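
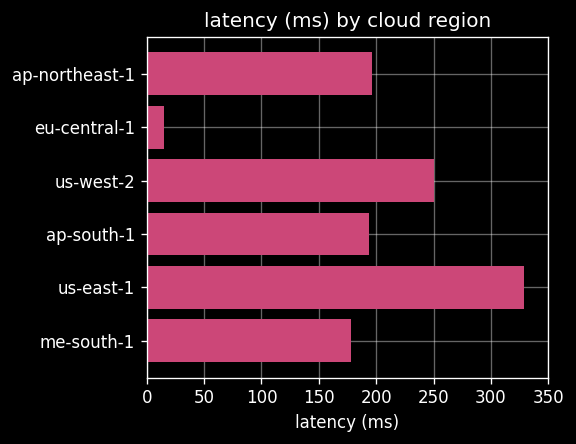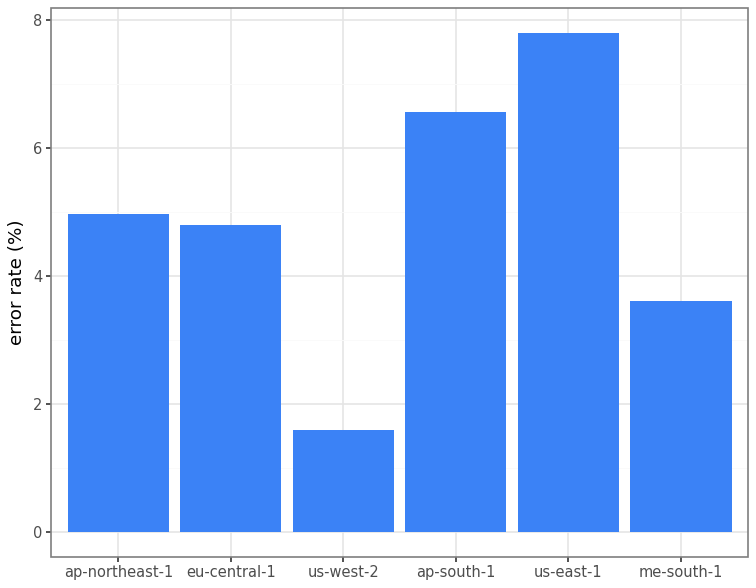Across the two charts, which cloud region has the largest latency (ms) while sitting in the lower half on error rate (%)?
Chart 2 median error rate (%) ≈ 5; below-median cloud regions: eu-central-1, us-west-2, me-south-1. Among those, us-west-2 has the highest latency (ms) (≈ 250).

us-west-2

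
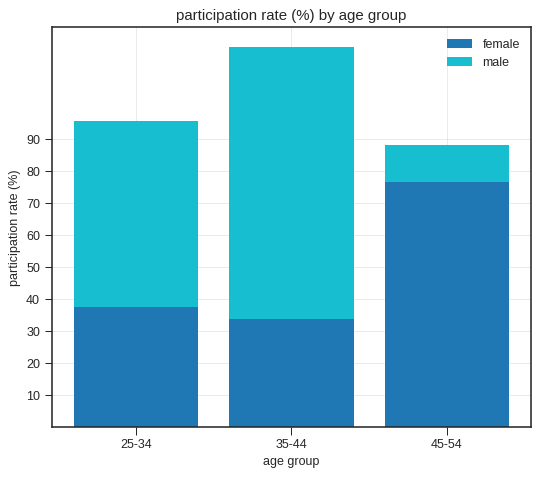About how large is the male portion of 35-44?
≈ 90

male top ≈ 120, bottom ≈ 30; segment ≈ 90.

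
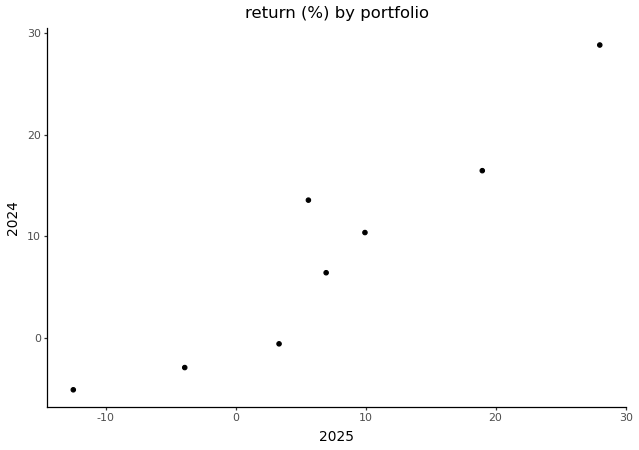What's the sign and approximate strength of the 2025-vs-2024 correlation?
positive, strong

Points are positively correlated; strong (|r| ≈ 0.9).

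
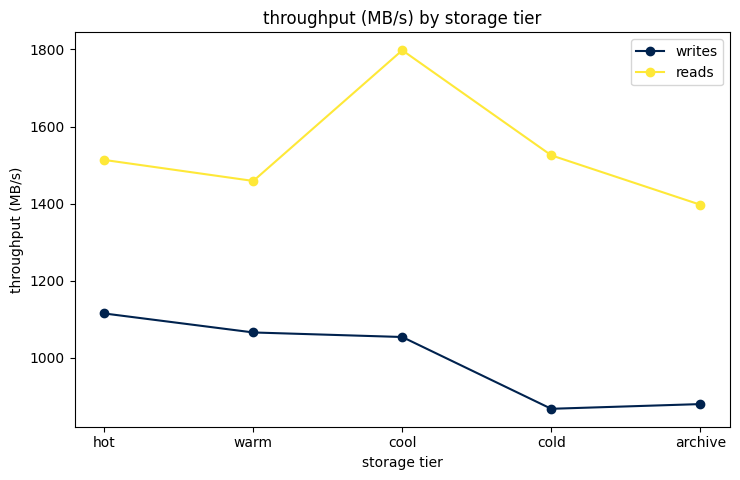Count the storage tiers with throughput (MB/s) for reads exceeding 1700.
Above 1700: cool.

1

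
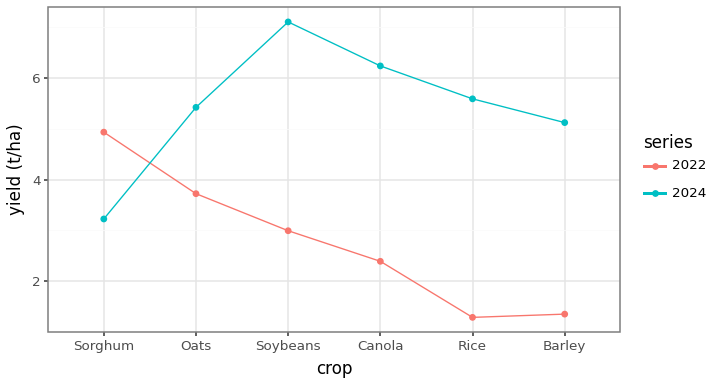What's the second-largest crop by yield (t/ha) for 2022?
Top 3 for 2022: Sorghum ≈ 5.0, Oats ≈ 3.5, Soybeans ≈ 3.0.

Oats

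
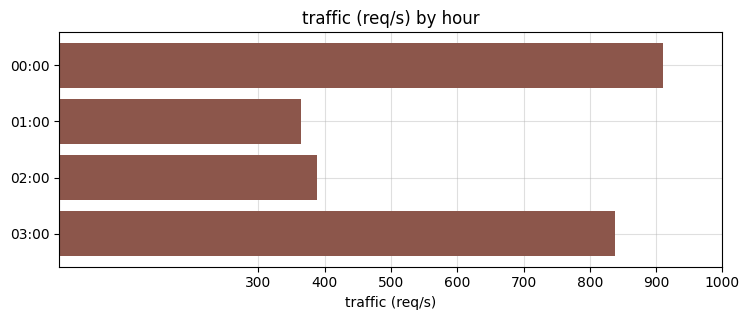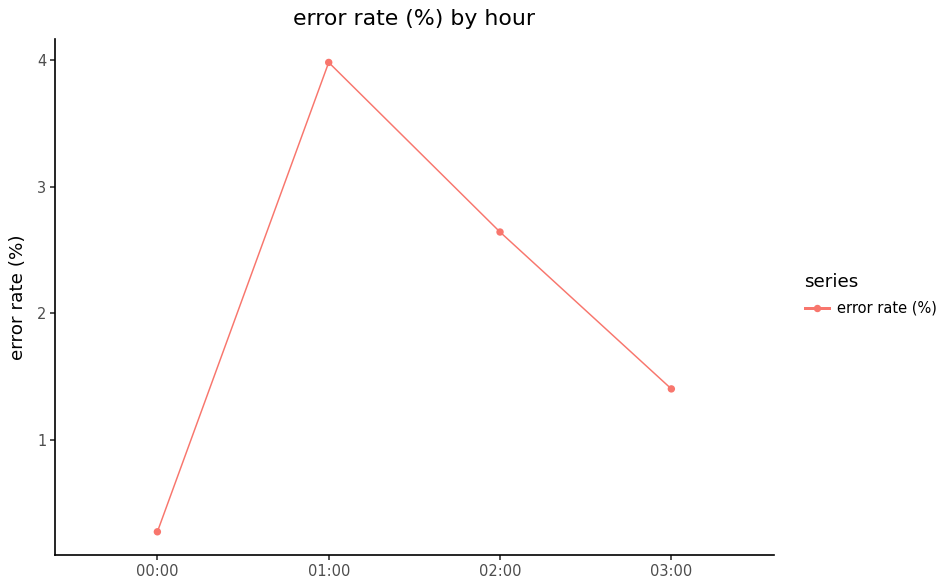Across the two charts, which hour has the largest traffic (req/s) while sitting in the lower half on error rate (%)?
00:00

Chart 2 median error rate (%) ≈ 2; below-median hours: 00:00, 03:00. Among those, 00:00 has the highest traffic (req/s) (≈ 900).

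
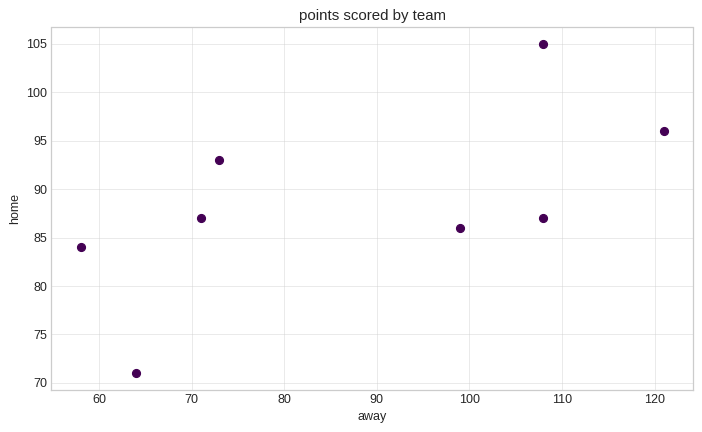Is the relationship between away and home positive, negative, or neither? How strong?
Points are positively correlated; moderate (|r| ≈ 0.6).

positive, moderate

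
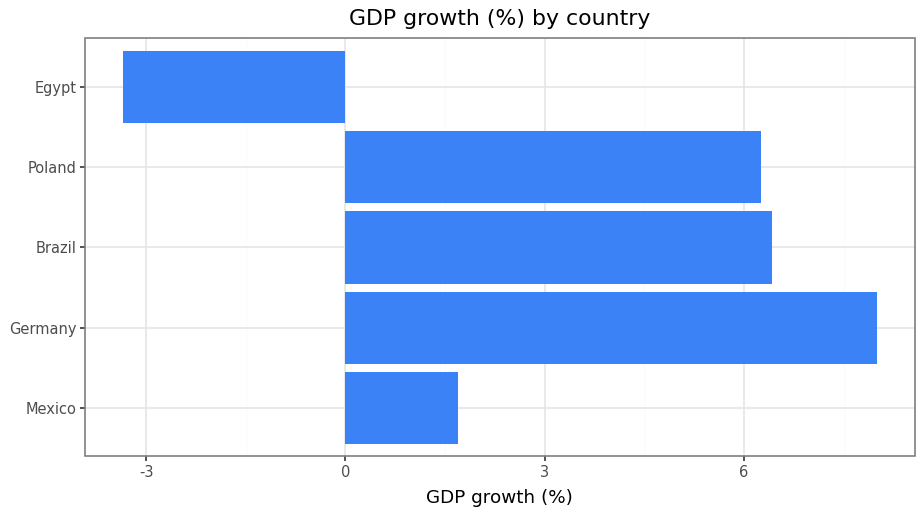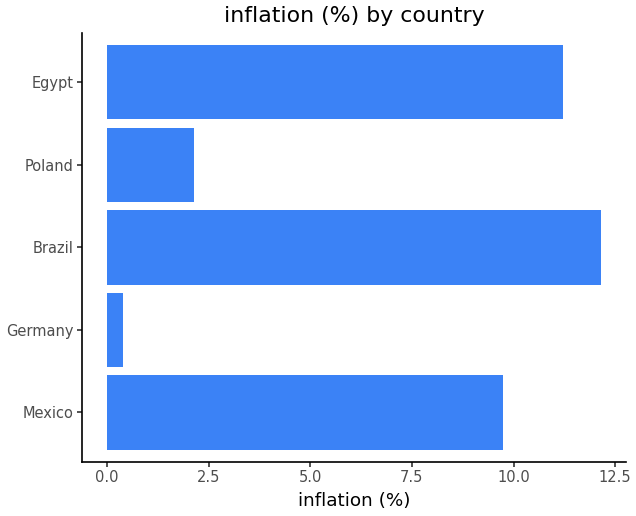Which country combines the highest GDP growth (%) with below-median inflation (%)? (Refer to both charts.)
Chart 2 median inflation (%) ≈ 10; below-median countries: Germany, Poland. Among those, Germany has the highest GDP growth (%) (≈ 8).

Germany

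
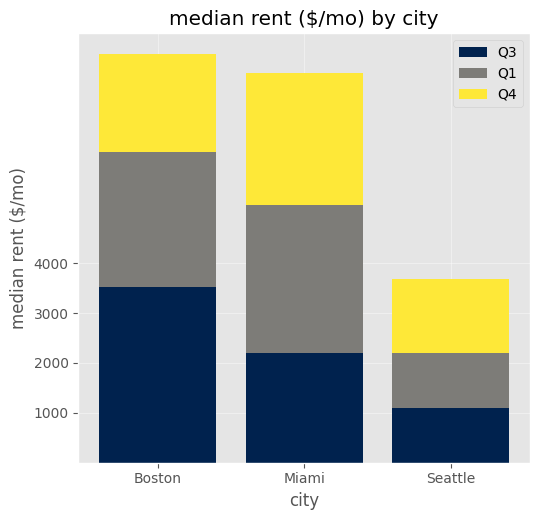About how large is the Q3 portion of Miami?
Q3 top ≈ 2000, bottom ≈ 0; segment ≈ 2000.

≈ 2000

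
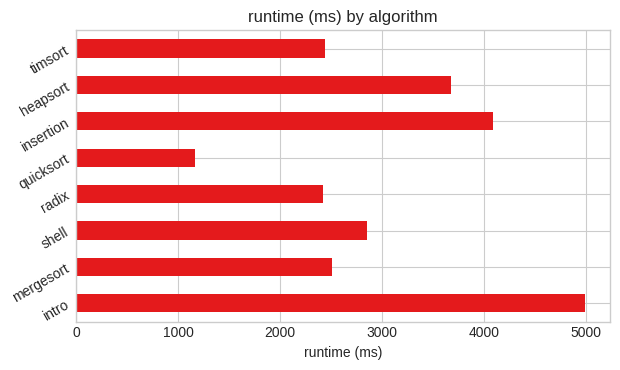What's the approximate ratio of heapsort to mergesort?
heapsort ≈ 3500, mergesort ≈ 2500; 3500/2500 ≈ 1.4.

≈ 1.4×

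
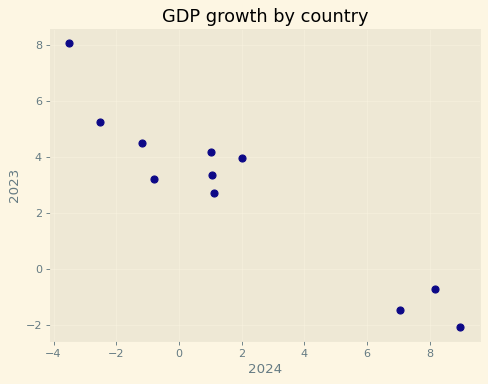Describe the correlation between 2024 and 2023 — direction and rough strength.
negative, strong

Points are negatively correlated; strong (|r| ≈ 1.0).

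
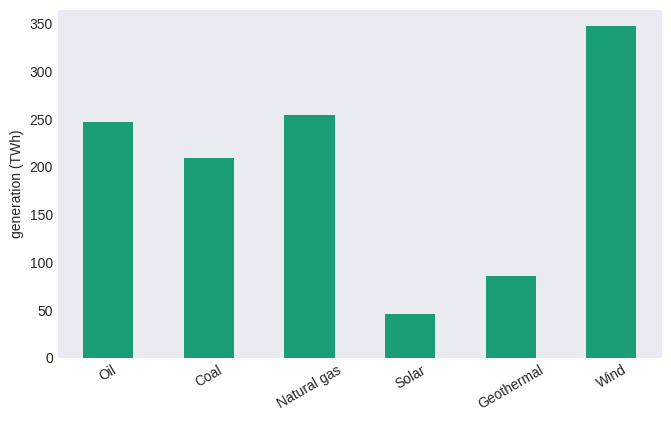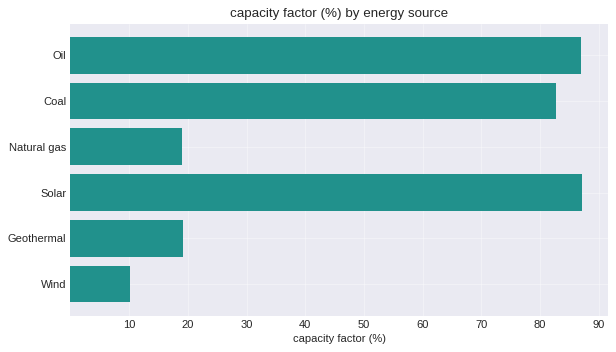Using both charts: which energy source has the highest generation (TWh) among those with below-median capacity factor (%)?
Wind

Chart 2 median capacity factor (%) ≈ 50; below-median energy sources: Natural gas, Geothermal, Wind. Among those, Wind has the highest generation (TWh) (≈ 350).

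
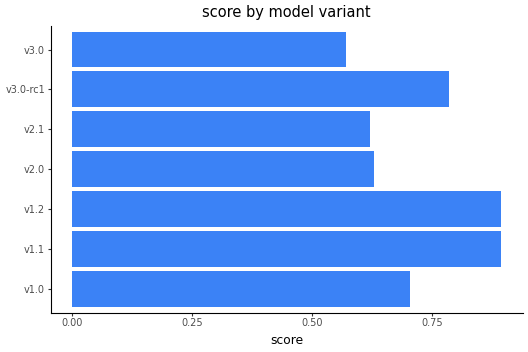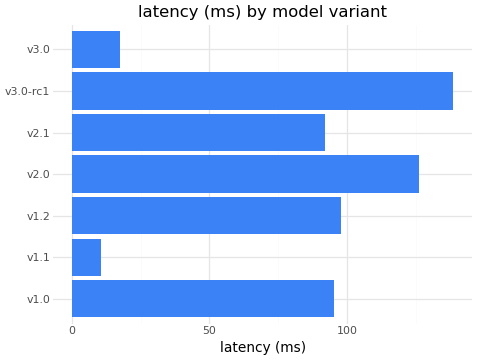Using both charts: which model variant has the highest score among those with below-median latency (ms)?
Chart 2 median latency (ms) ≈ 100; below-median model variants: v1.1, v2.1, v3.0. Among those, v1.1 has the highest score (≈ 0.9).

v1.1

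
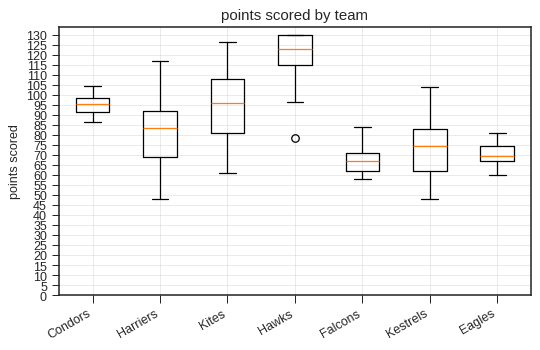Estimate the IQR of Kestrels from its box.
Q3 ≈ 85, Q1 ≈ 60; IQR ≈ 25.

≈ 25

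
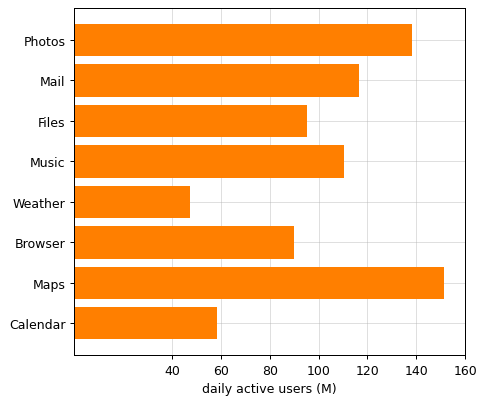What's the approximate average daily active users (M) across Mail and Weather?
(120 + 40) / 2 ≈ 80.

≈ 80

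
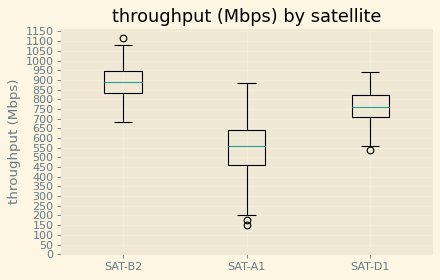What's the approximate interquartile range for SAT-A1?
≈ 200

Q3 ≈ 650, Q1 ≈ 450; IQR ≈ 200.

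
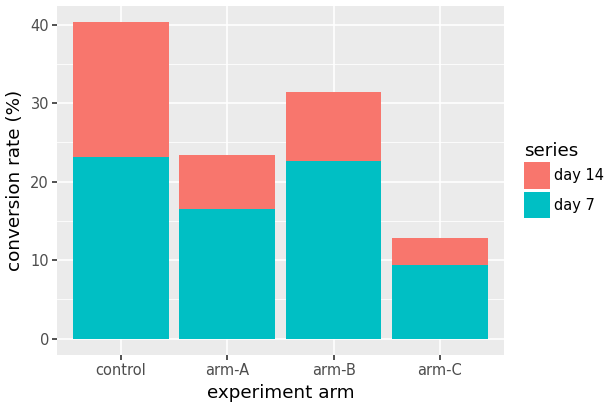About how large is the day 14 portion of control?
≈ 15

day 14 top ≈ 40, bottom ≈ 25; segment ≈ 15.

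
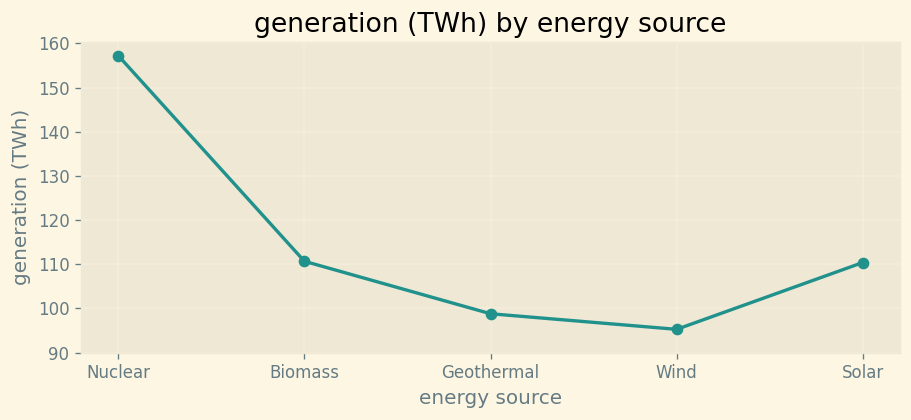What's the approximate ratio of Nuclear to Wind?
Nuclear ≈ 160, Wind ≈ 100; 160/100 ≈ 1.6.

≈ 1.6×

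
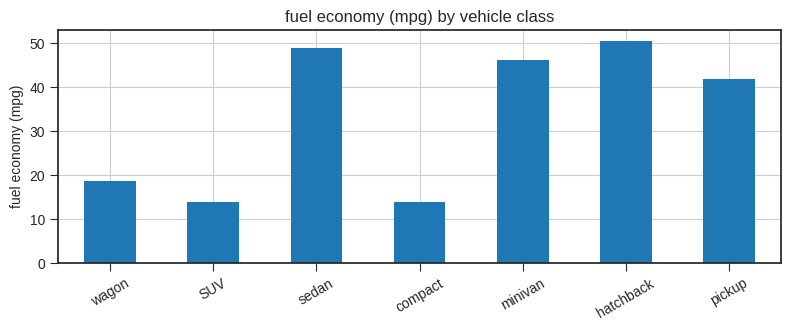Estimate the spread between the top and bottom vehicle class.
Max hatchback ≈ 50, min compact ≈ 15; range ≈ 35.

≈ 35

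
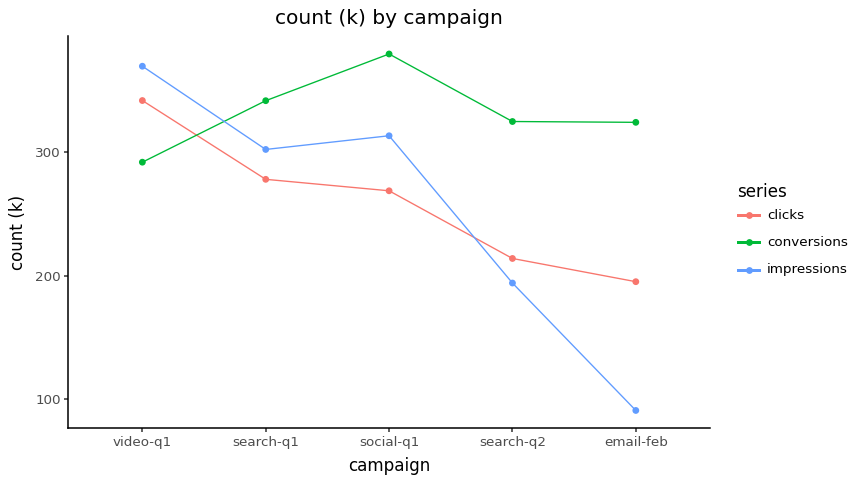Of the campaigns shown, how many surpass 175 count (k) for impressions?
4

Above 175: video-q1, search-q1, social-q1, search-q2.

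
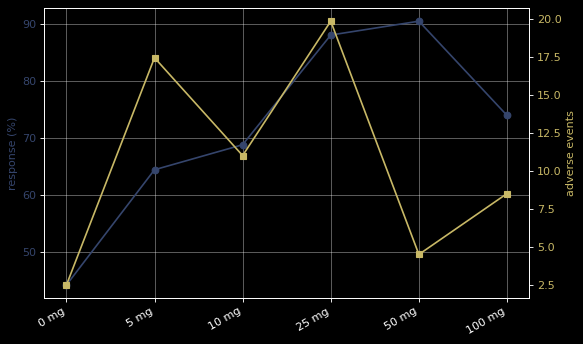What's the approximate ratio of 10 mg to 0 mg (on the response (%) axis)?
≈ 1.56×

10 mg ≈ 70, 0 mg ≈ 45; 70/45 ≈ 1.56.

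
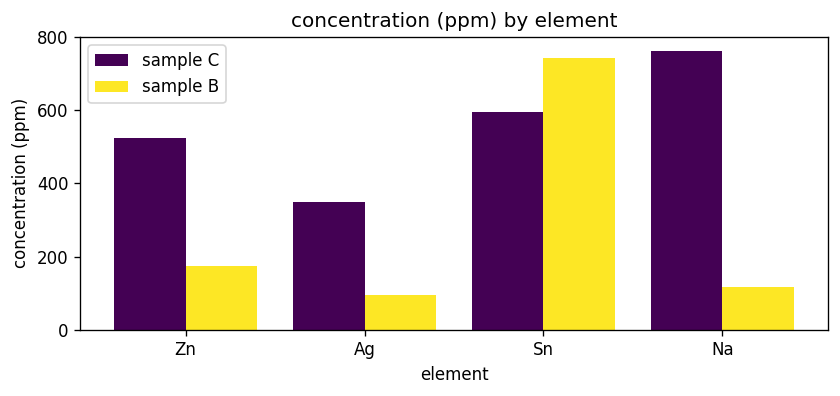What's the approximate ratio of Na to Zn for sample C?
Na ≈ 800, Zn ≈ 500; 800/500 ≈ 1.6.

≈ 1.6×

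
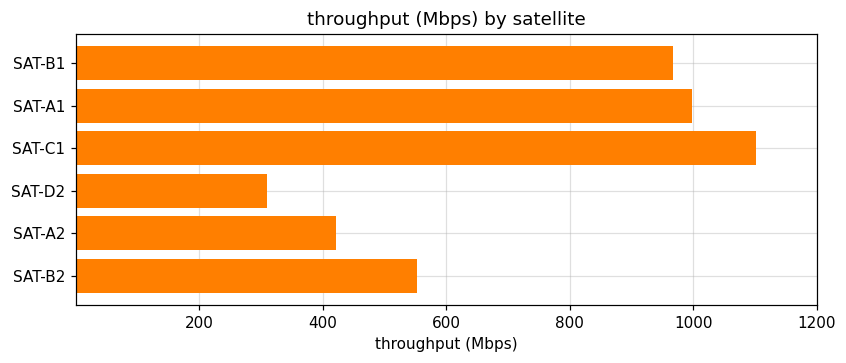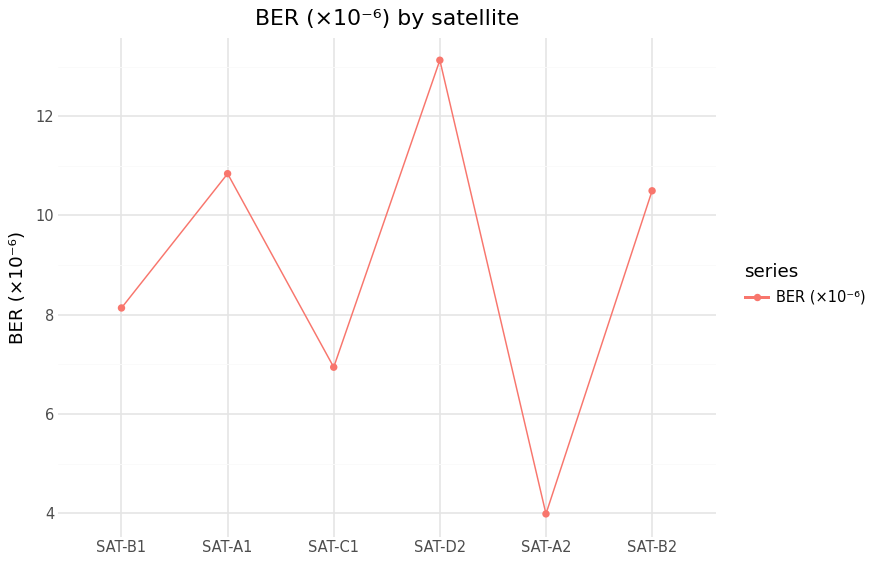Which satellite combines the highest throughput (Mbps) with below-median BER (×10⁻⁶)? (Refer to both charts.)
Chart 2 median BER (×10⁻⁶) ≈ 10; below-median satellites: SAT-B1, SAT-C1, SAT-A2. Among those, SAT-C1 has the highest throughput (Mbps) (≈ 1200).

SAT-C1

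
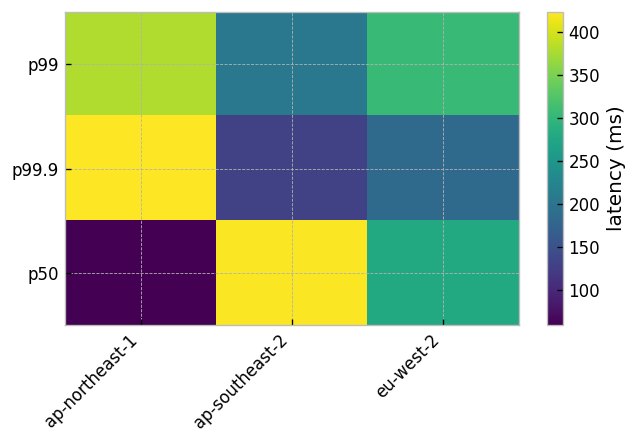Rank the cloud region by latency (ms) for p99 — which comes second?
Top 3 for p99: ap-northeast-1 ≈ 400, eu-west-2 ≈ 300, ap-southeast-2 ≈ 200.

eu-west-2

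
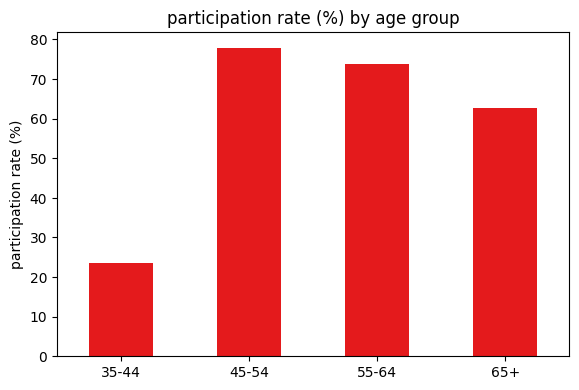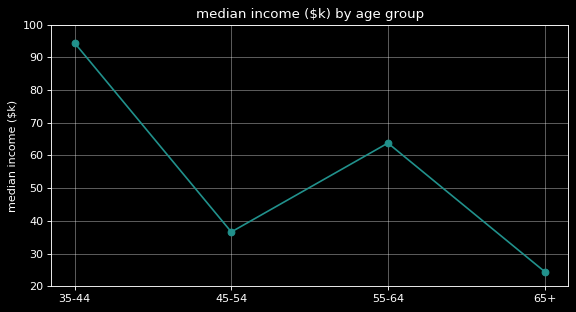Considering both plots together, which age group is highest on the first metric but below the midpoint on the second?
Chart 2 median median income ($k) ≈ 50; below-median age groups: 45-54, 65+. Among those, 45-54 has the highest participation rate (%) (≈ 80).

45-54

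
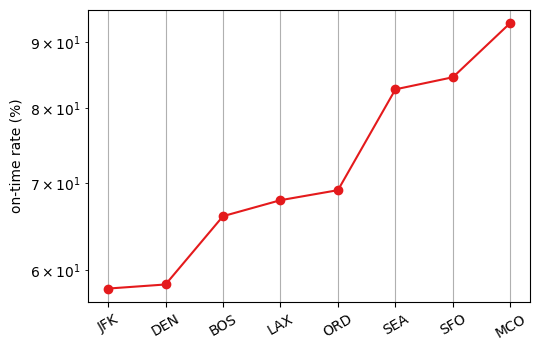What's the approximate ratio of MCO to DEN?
MCO ≈ 95, DEN ≈ 60; 95/60 ≈ 1.58.

≈ 1.58×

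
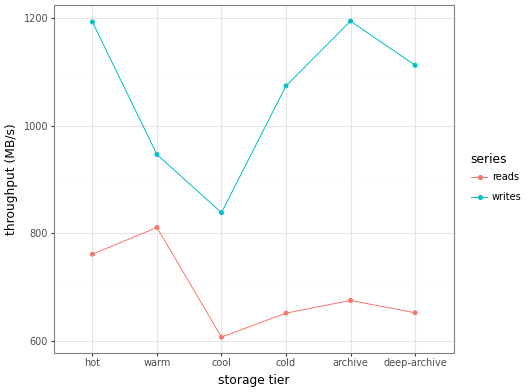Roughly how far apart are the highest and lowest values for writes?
Max archive ≈ 1200, min cool ≈ 850; range ≈ 350.

≈ 350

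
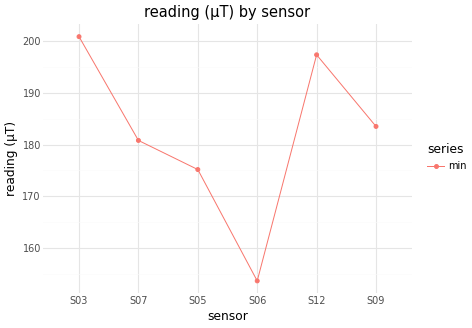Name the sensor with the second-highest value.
Top 3: S03 ≈ 200, S12 ≈ 195, S09 ≈ 185.

S12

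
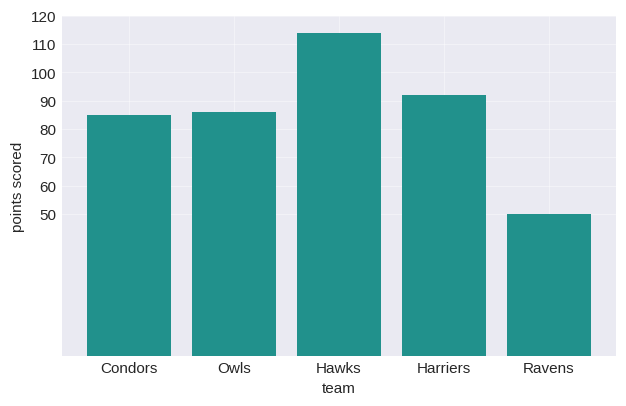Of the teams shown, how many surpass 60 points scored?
Above 60: Condors, Owls, Hawks, Harriers.

4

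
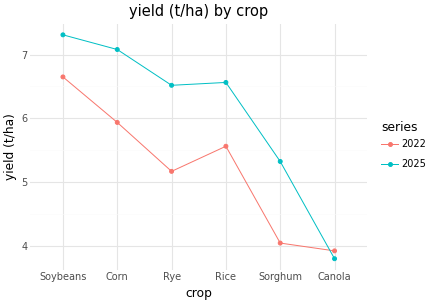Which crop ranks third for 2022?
Rice

Top 4 for 2022: Soybeans ≈ 6.5, Corn ≈ 6.0, Rice ≈ 5.5, Rye ≈ 5.0.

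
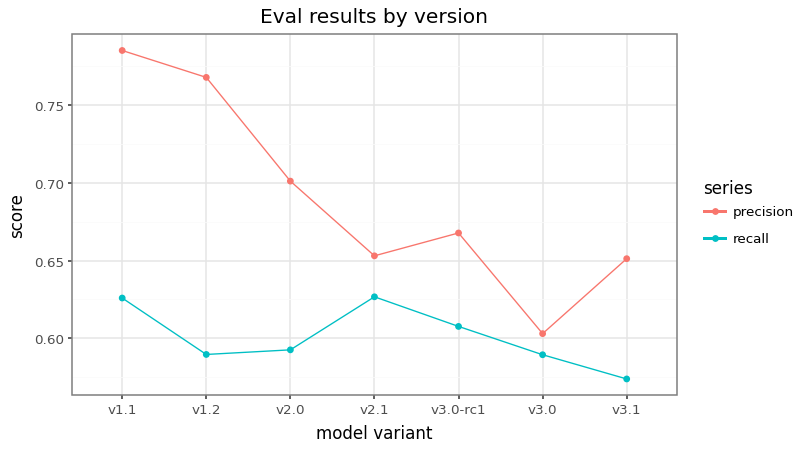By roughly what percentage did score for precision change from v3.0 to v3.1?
≈ +10%

v3.0 ≈ 0.60, v3.1 ≈ 0.66; (0.66 − 0.60) / 0.60 ≈ +10%.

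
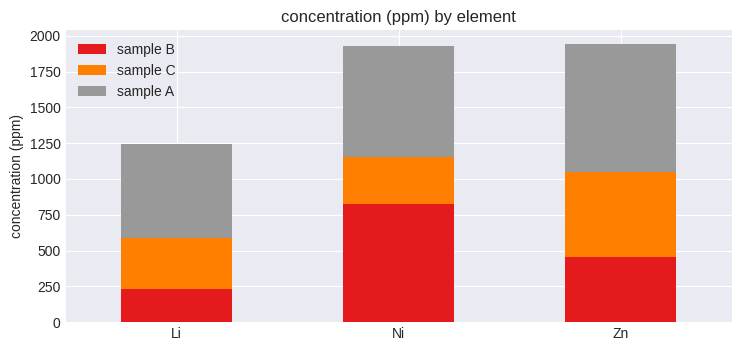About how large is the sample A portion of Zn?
≈ 1000

sample A top ≈ 2000, bottom ≈ 1000; segment ≈ 1000.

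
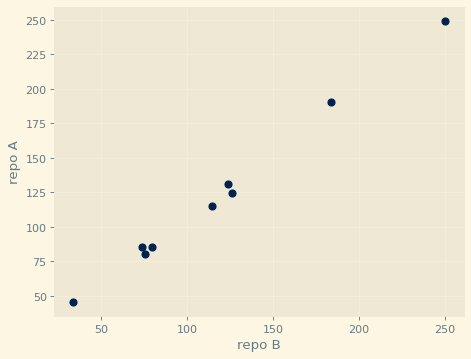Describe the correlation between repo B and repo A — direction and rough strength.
positive, strong

Points are positively correlated; strong (|r| ≈ 1.0).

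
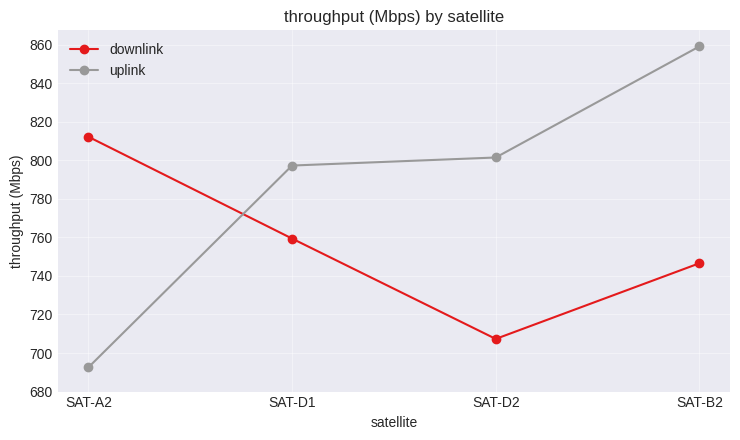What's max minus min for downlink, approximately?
≈ 120

Max SAT-A2 ≈ 820, min SAT-D2 ≈ 700; range ≈ 120.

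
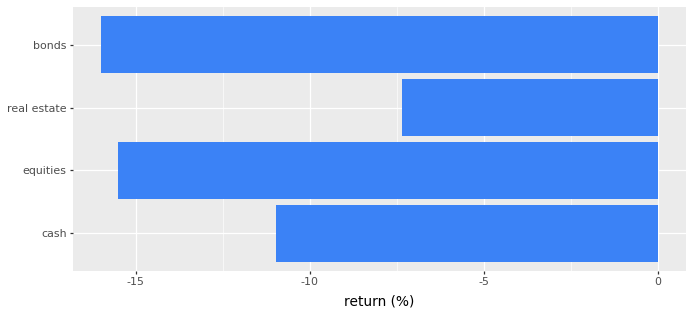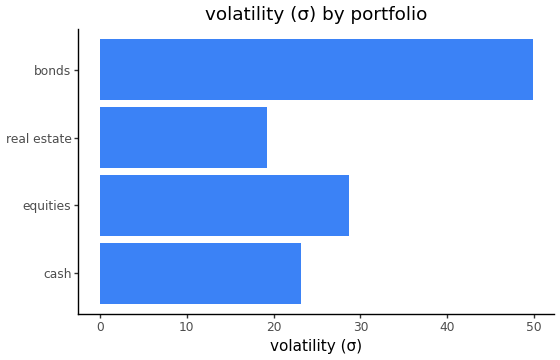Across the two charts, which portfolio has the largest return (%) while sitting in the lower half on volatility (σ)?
real estate

Chart 2 median volatility (σ) ≈ 25; below-median portfolios: cash, real estate. Among those, real estate has the highest return (%) (≈ -7).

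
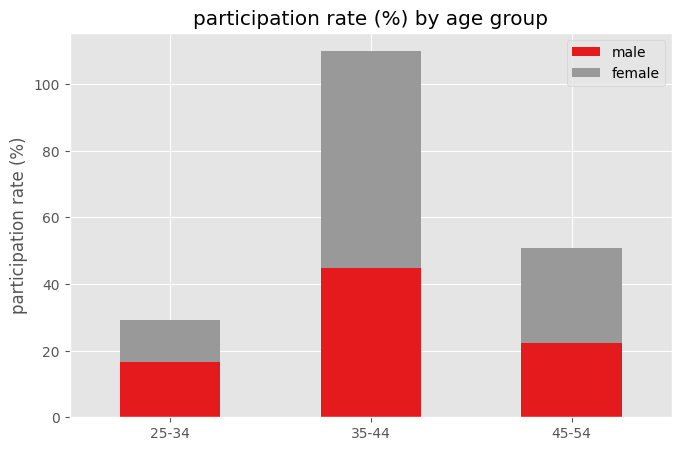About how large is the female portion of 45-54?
≈ 30

female top ≈ 50, bottom ≈ 20; segment ≈ 30.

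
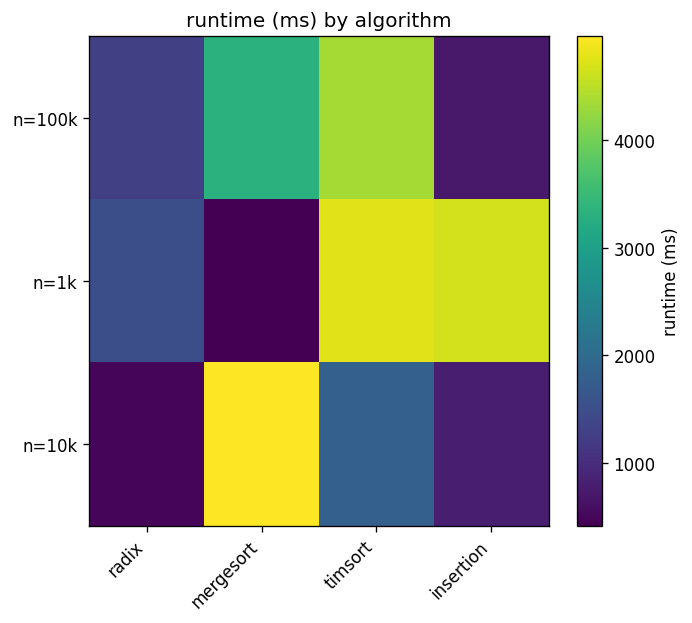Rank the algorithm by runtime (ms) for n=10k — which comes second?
Top 3 for n=10k: mergesort ≈ 5000, timsort ≈ 2000, insertion ≈ 1000.

timsort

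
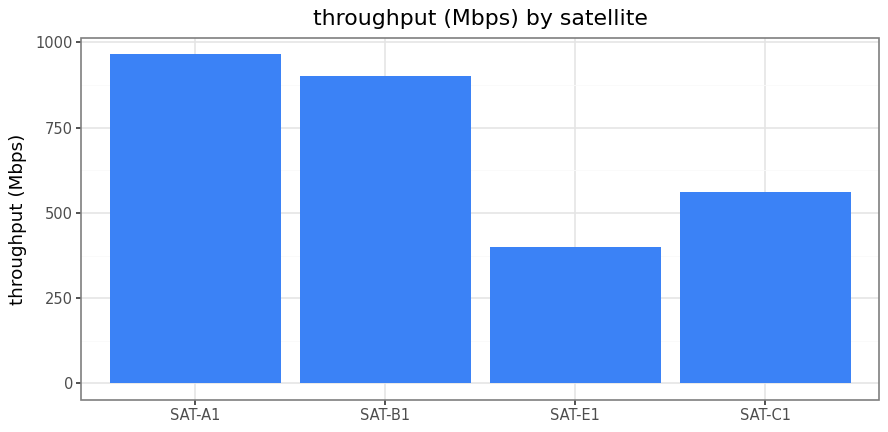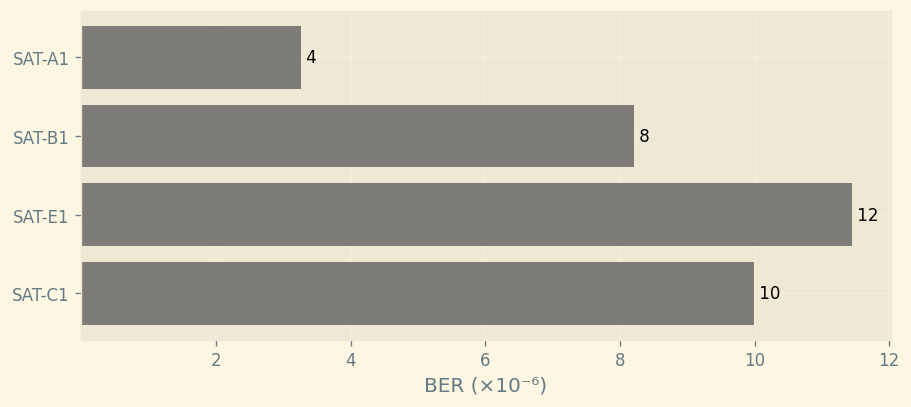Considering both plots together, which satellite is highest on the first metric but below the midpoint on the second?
Chart 2 median BER (×10⁻⁶) ≈ 10; below-median satellites: SAT-A1, SAT-B1. Among those, SAT-A1 has the highest throughput (Mbps) (≈ 1000).

SAT-A1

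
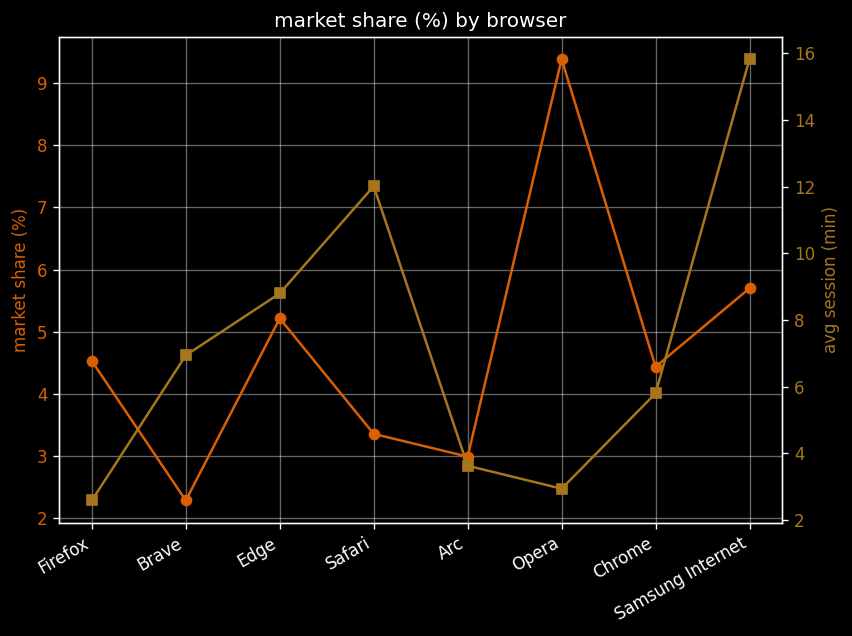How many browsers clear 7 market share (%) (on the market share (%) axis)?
Above 7: Opera.

1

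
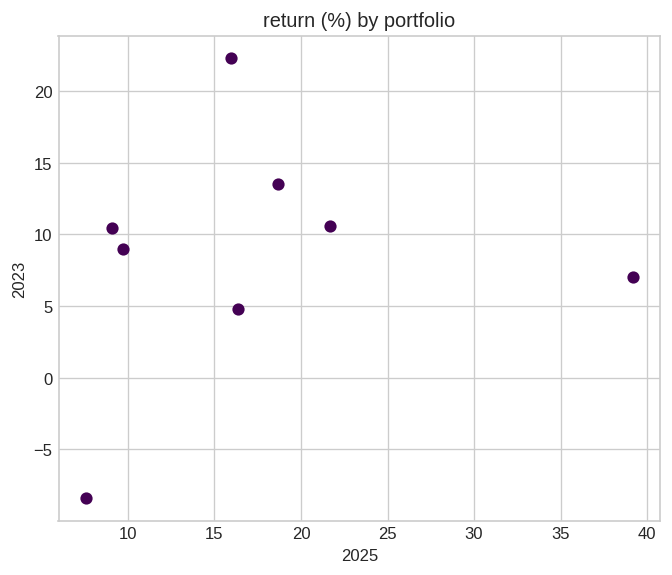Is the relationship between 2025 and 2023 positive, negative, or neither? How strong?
Points are roughly uncorrelated; weak (|r| ≈ 0.2).

no clear correlation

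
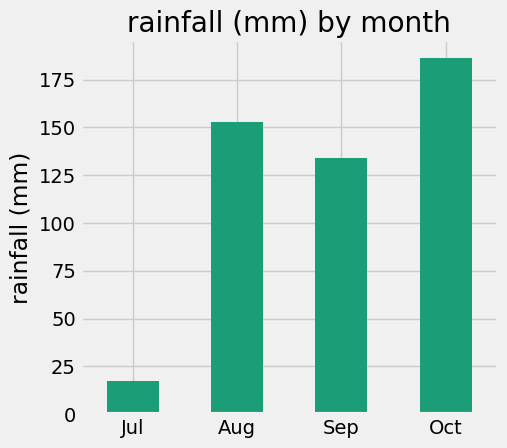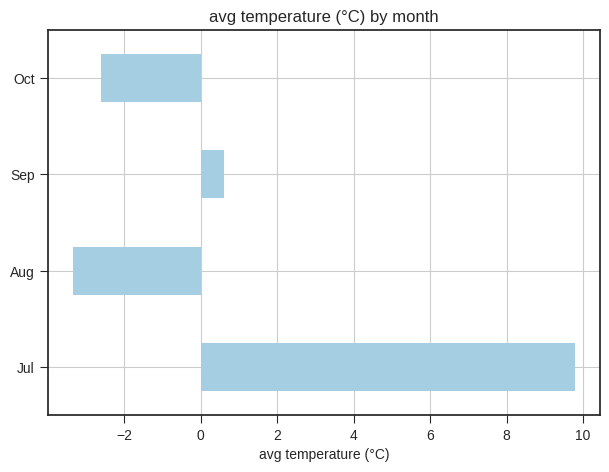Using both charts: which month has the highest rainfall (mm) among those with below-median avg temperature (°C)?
Oct

Chart 2 median avg temperature (°C) ≈ -1; below-median months: Aug, Oct. Among those, Oct has the highest rainfall (mm) (≈ 180).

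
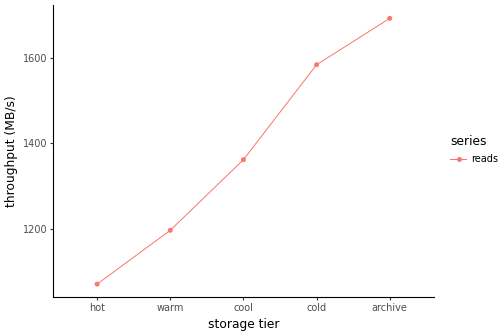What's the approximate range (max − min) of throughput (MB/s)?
≈ 600

Max archive ≈ 1700, min hot ≈ 1100; range ≈ 600.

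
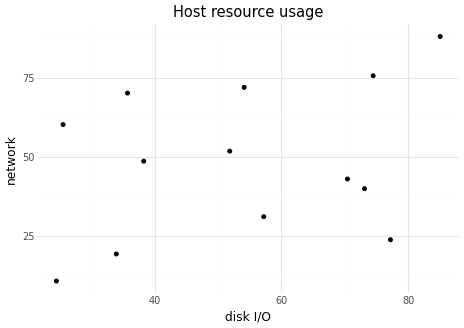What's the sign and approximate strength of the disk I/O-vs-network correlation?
positive, weak

Points are positively correlated; weak (|r| ≈ 0.3).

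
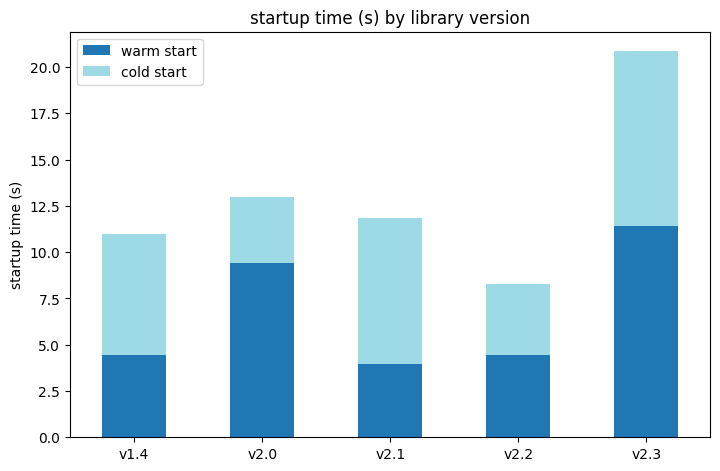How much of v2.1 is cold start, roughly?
cold start top ≈ 12, bottom ≈ 4; segment ≈ 8.

≈ 8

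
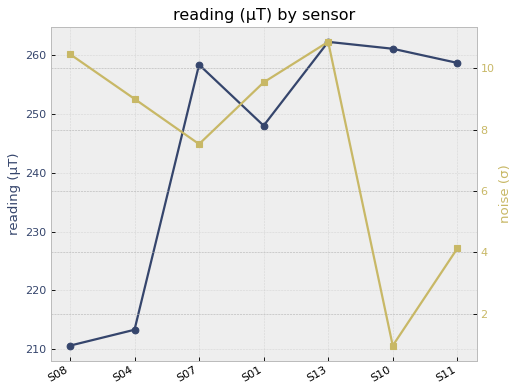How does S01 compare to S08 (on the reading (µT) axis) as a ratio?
≈ 1.19×

S01 ≈ 250, S08 ≈ 210; 250/210 ≈ 1.19.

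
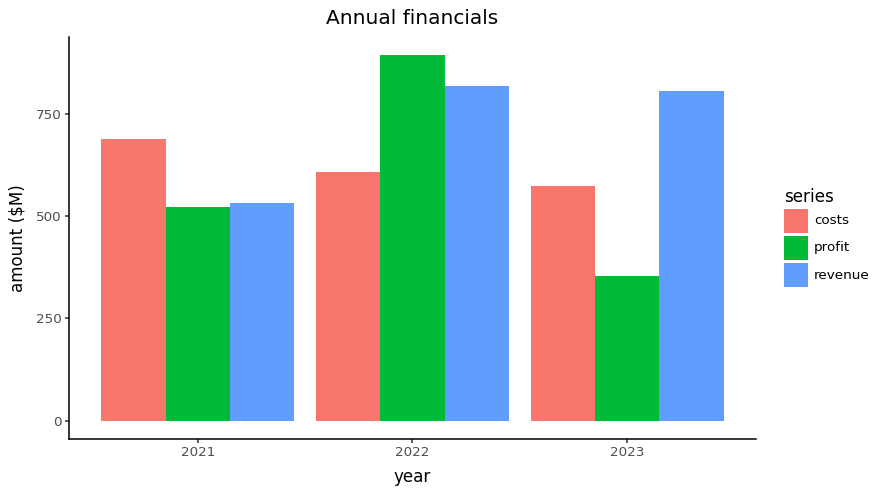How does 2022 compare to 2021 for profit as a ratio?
≈ 1.8×

2022 ≈ 900, 2021 ≈ 500; 900/500 ≈ 1.8.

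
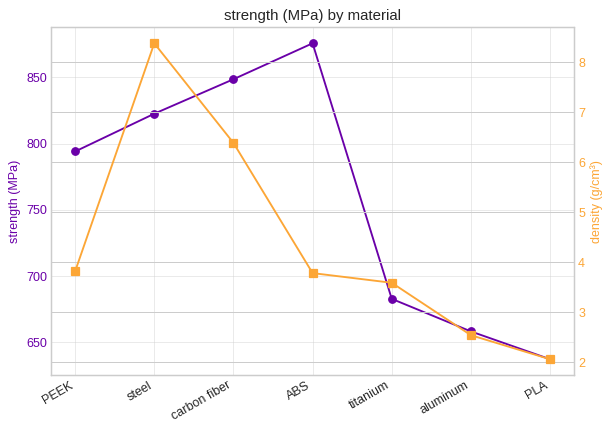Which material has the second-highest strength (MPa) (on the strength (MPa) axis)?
Top 3 (on the strength (MPa) axis): ABS ≈ 880, carbon fiber ≈ 840, steel ≈ 820.

carbon fiber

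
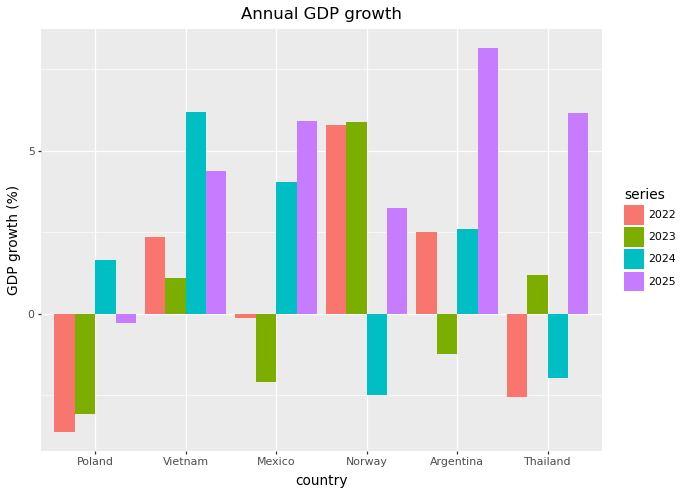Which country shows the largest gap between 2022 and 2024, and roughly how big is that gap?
Norway: 2022 ≈ 6, 2024 ≈ -2 → gap ≈ 8. Next-largest (Poland) is only ≈ 6.

Norway, ≈ 8 %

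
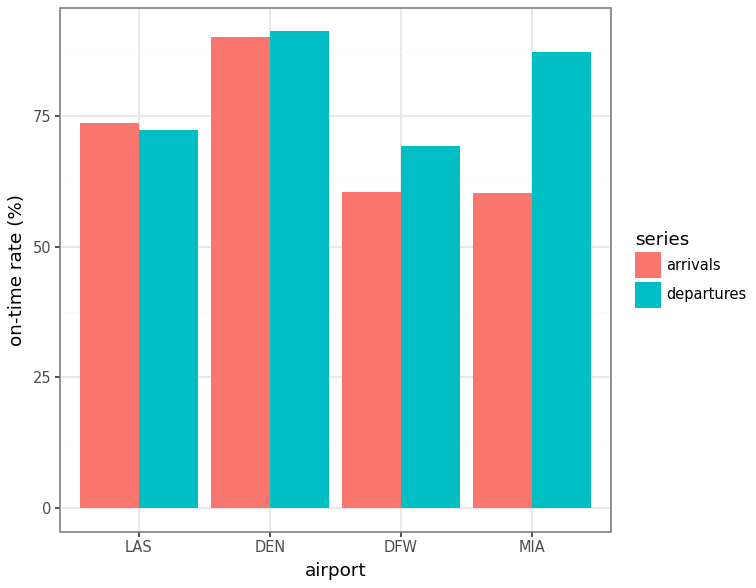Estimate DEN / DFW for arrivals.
≈ 1.5×

DEN ≈ 90, DFW ≈ 60; 90/60 ≈ 1.5.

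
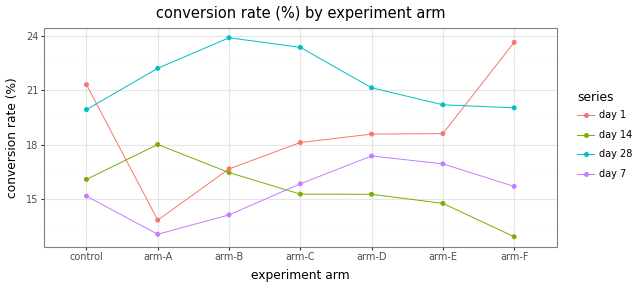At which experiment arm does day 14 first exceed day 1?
arm-A

control: day 14 ≈ 16 vs day 1 ≈ 21 (not yet); arm-A: day 14 ≈ 18 vs day 1 ≈ 14 (first crossover).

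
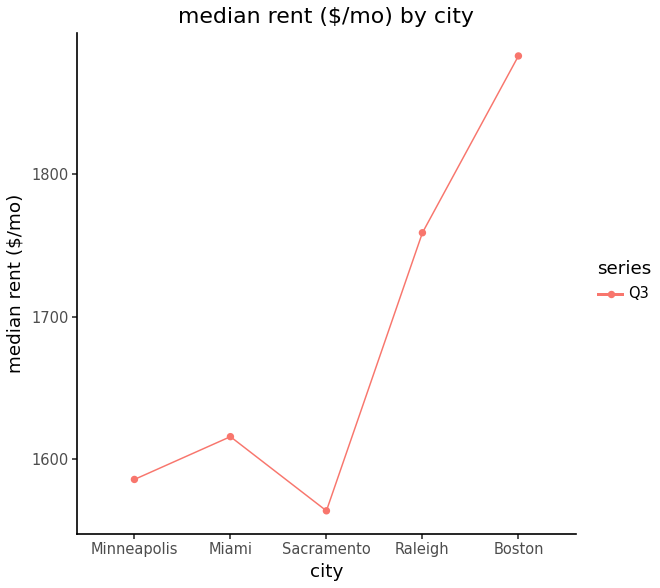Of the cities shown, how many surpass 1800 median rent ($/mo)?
1

Above 1800: Boston.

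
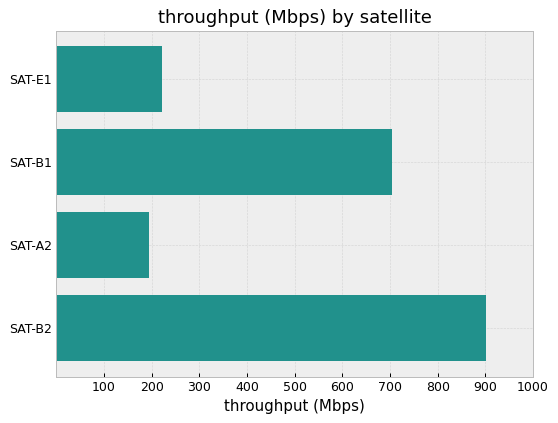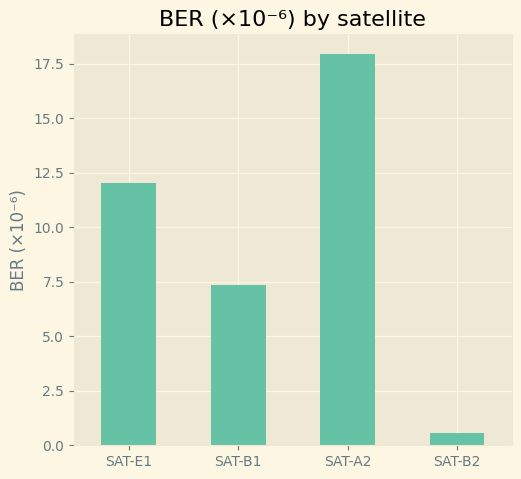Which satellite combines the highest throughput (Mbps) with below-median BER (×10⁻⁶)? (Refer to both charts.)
SAT-B2

Chart 2 median BER (×10⁻⁶) ≈ 10; below-median satellites: SAT-B1, SAT-B2. Among those, SAT-B2 has the highest throughput (Mbps) (≈ 900).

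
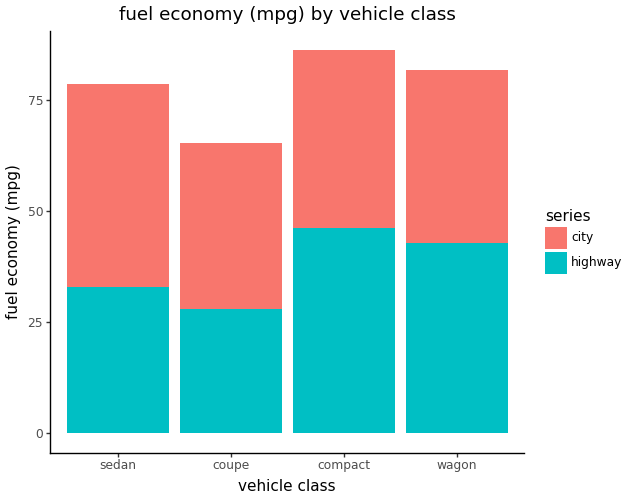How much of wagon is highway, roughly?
≈ 40

highway top ≈ 40, bottom ≈ 0; segment ≈ 40.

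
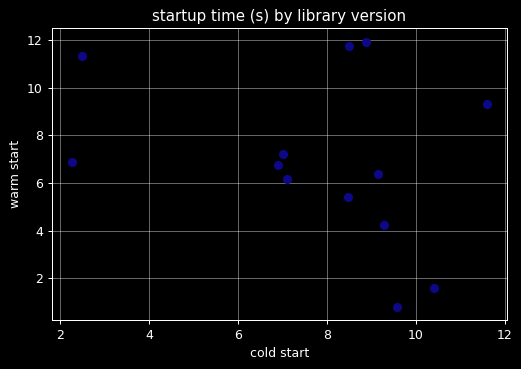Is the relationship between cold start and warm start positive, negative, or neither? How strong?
Points are negatively correlated; weak (|r| ≈ 0.3).

negative, weak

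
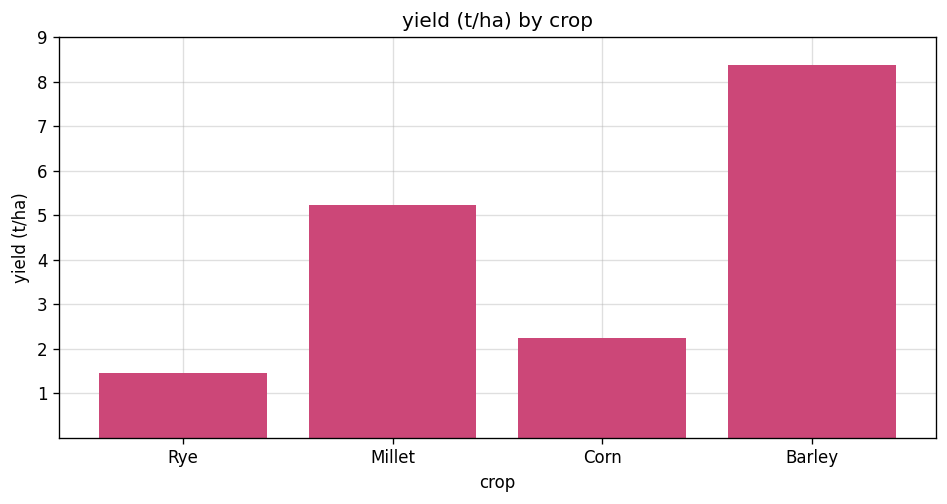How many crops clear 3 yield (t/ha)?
2

Above 3: Millet, Barley.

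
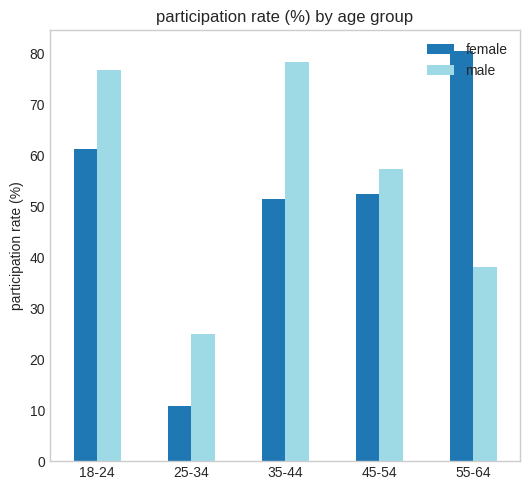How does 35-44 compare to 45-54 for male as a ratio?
35-44 ≈ 80, 45-54 ≈ 60; 80/60 ≈ 1.33.

≈ 1.33×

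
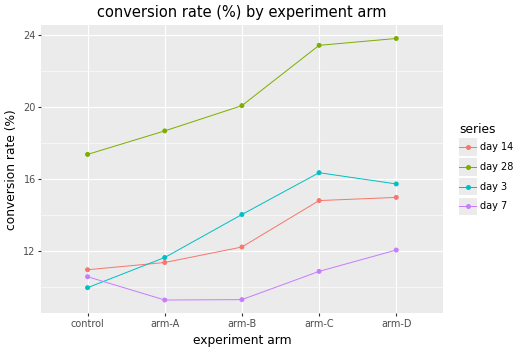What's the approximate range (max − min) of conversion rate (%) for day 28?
Max arm-D ≈ 24, min control ≈ 18; range ≈ 6.

≈ 6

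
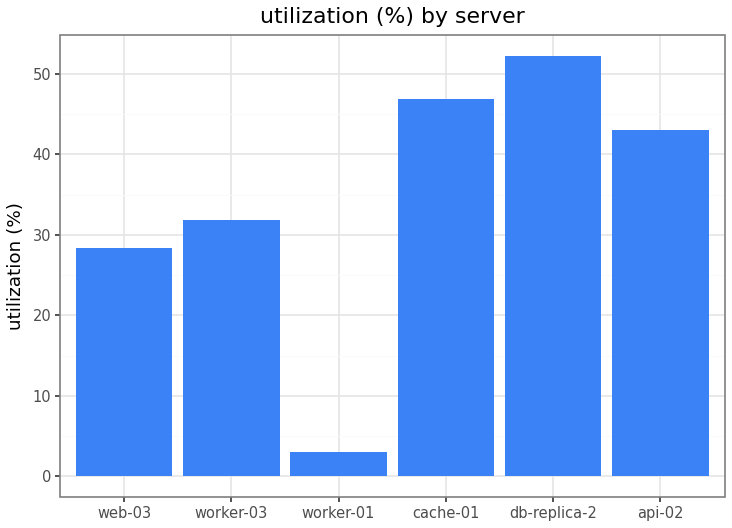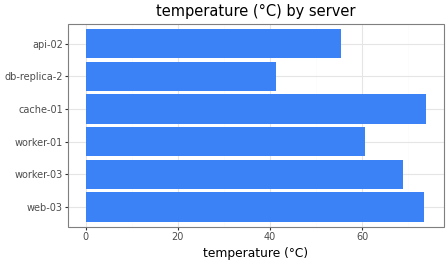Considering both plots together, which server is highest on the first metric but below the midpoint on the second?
Chart 2 median temperature (°C) ≈ 60; below-median servers: worker-01, db-replica-2, api-02. Among those, db-replica-2 has the highest utilization (%) (≈ 50).

db-replica-2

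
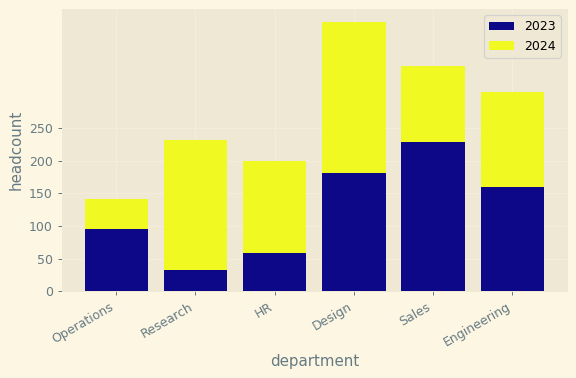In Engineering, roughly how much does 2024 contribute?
≈ 150

2024 top ≈ 300, bottom ≈ 150; segment ≈ 150.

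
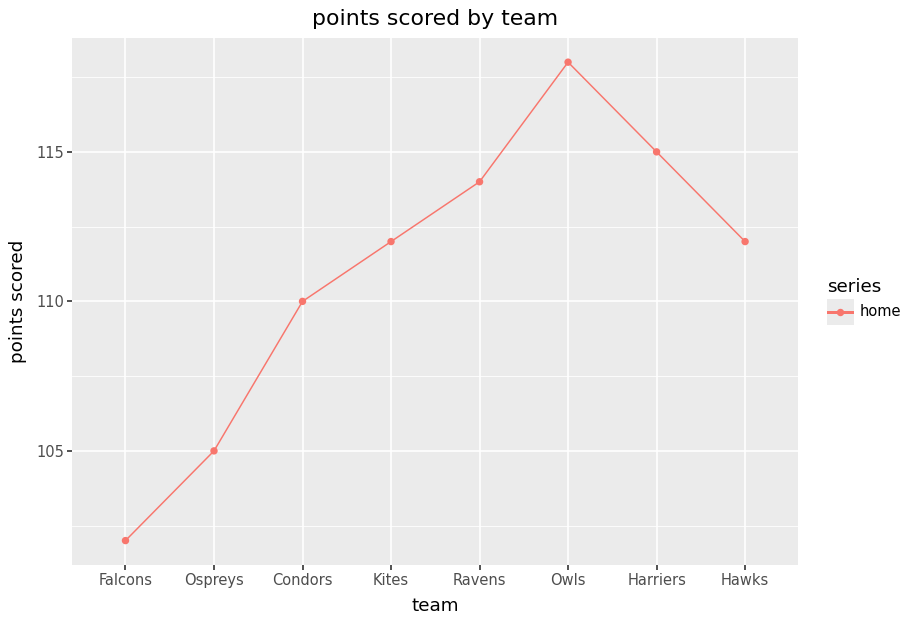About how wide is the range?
≈ 16

Max Owls ≈ 118, min Falcons ≈ 102; range ≈ 16.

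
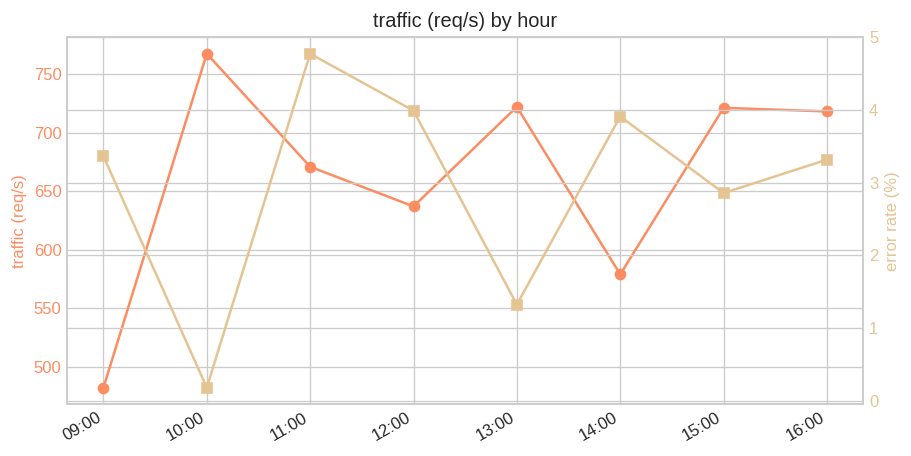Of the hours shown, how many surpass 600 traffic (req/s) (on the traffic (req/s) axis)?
Above 600: 10:00, 11:00, 12:00, 13:00, 15:00, 16:00.

6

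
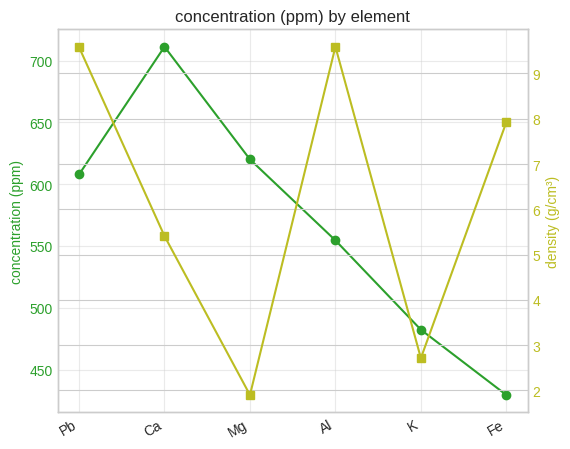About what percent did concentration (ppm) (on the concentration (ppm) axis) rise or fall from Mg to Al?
Mg ≈ 625, Al ≈ 550; (550 − 625) / 625 ≈ -12%.

≈ -12%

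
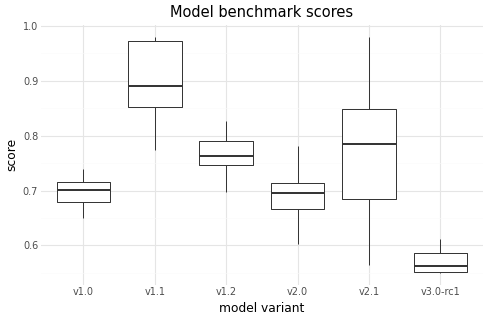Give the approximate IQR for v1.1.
Q3 ≈ 0.95, Q1 ≈ 0.85; IQR ≈ 0.10.

≈ 0.10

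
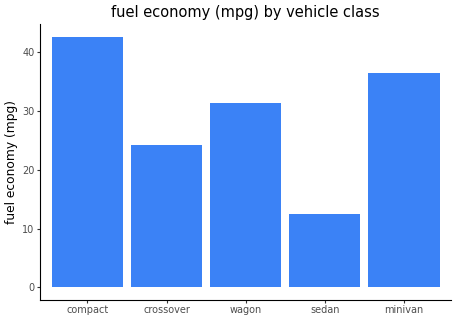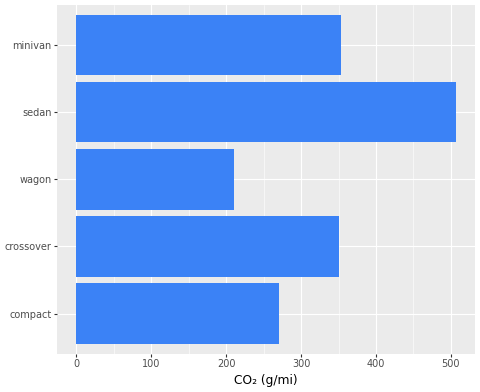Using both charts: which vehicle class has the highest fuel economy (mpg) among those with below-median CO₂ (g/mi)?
Chart 2 median CO₂ (g/mi) ≈ 350; below-median vehicle classes: compact, wagon. Among those, compact has the highest fuel economy (mpg) (≈ 45).

compact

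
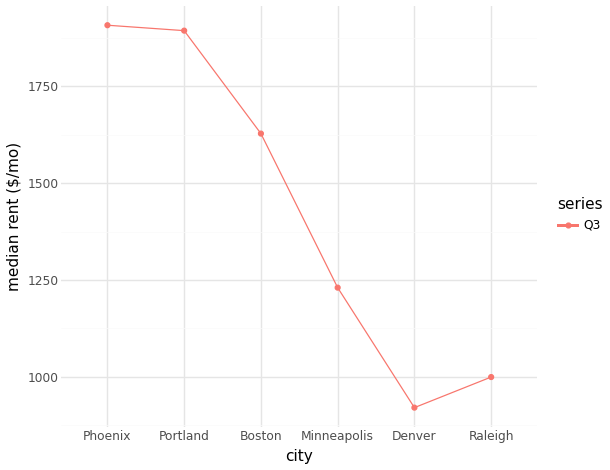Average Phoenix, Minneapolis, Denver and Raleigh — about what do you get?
≈ 1250

(1900 + 1200 + 900 + 1000) / 4 ≈ 1250.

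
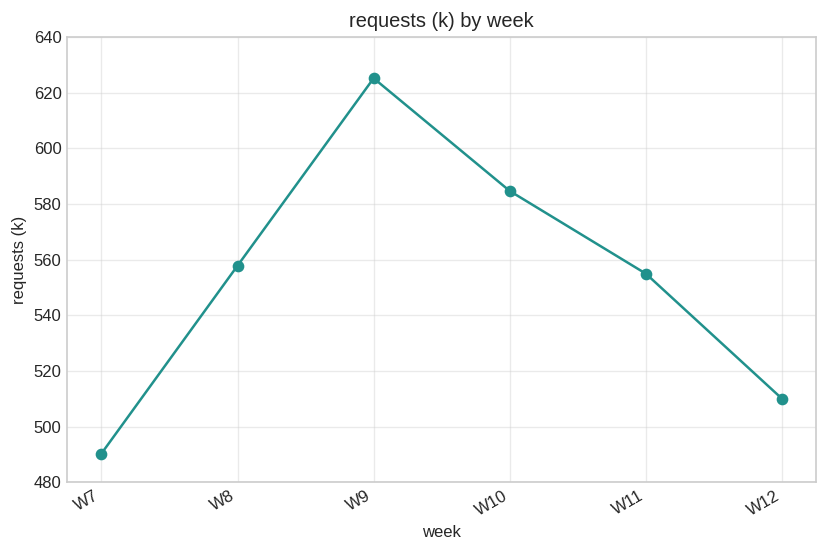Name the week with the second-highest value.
Top 3: W9 ≈ 620, W10 ≈ 580, W8 ≈ 560.

W10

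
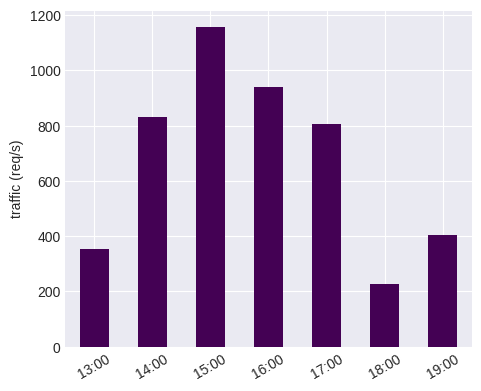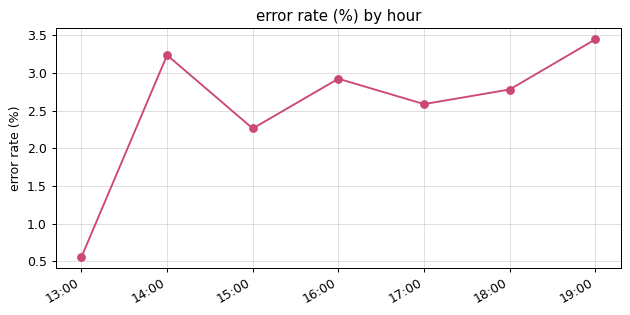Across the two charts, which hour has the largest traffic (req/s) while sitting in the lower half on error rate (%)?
15:00

Chart 2 median error rate (%) ≈ 3; below-median hours: 13:00, 15:00, 17:00. Among those, 15:00 has the highest traffic (req/s) (≈ 1200).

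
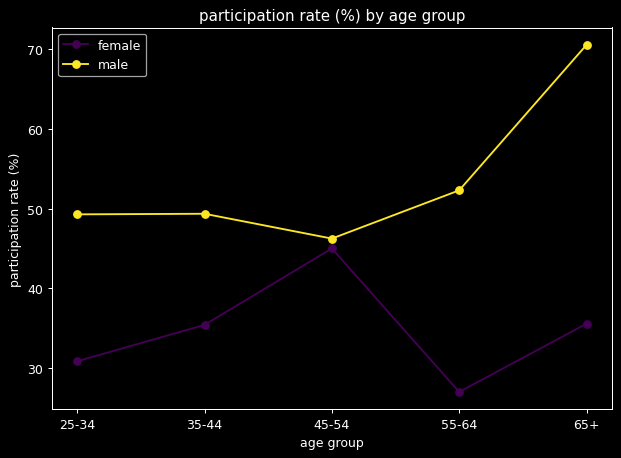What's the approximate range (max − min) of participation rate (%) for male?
≈ 25

Max 65+ ≈ 70, min 45-54 ≈ 45; range ≈ 25.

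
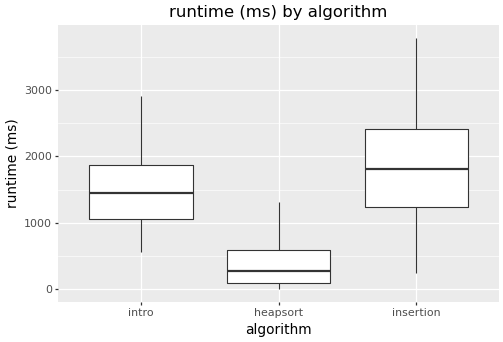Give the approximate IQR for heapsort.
Q3 ≈ 600, Q1 ≈ 0; IQR ≈ 600.

≈ 600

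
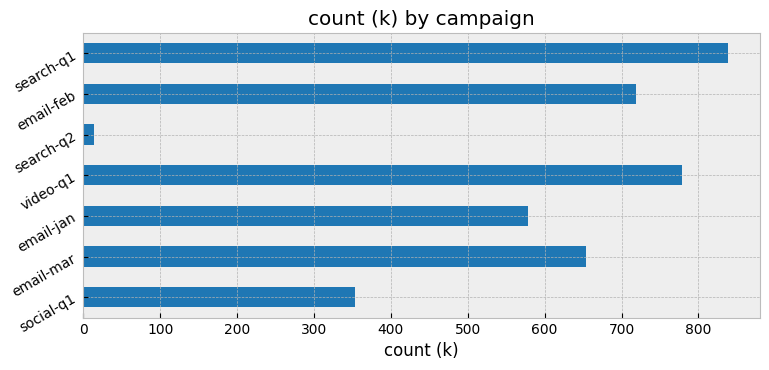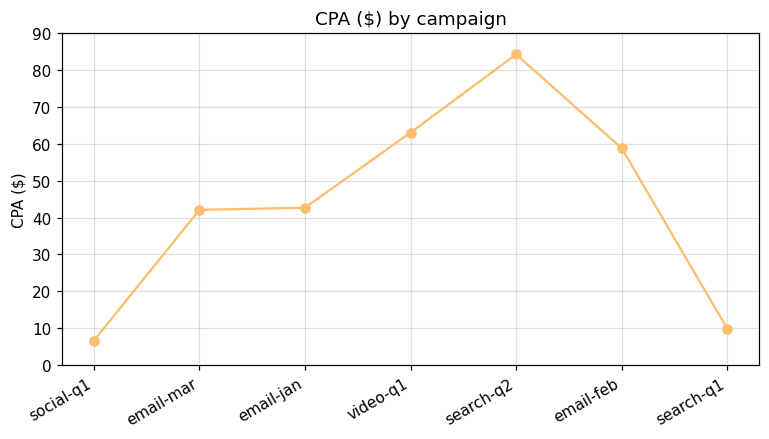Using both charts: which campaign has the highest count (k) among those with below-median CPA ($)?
search-q1

Chart 2 median CPA ($) ≈ 40; below-median campaigns: social-q1, email-mar, search-q1. Among those, search-q1 has the highest count (k) (≈ 800).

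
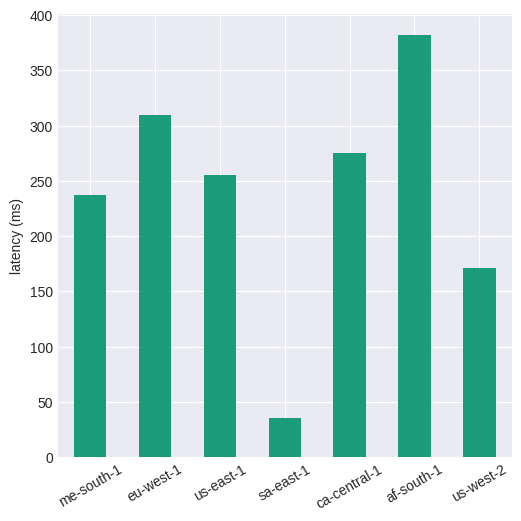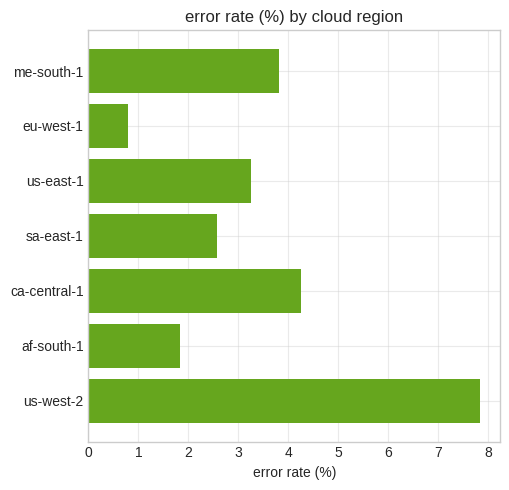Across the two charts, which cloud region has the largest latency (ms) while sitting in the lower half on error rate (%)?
Chart 2 median error rate (%) ≈ 3; below-median cloud regions: eu-west-1, sa-east-1, af-south-1. Among those, af-south-1 has the highest latency (ms) (≈ 400).

af-south-1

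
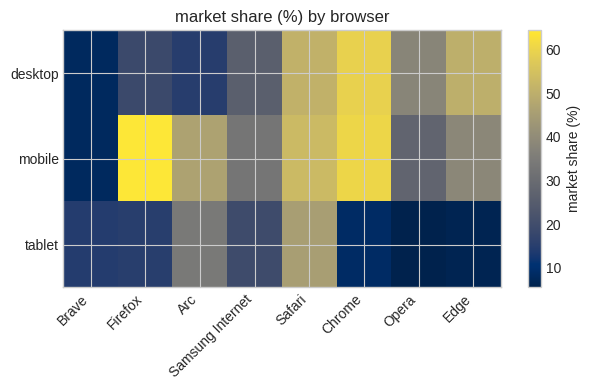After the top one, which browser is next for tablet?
Arc

Top 3 for tablet: Safari ≈ 45, Arc ≈ 35, Samsung Internet ≈ 20.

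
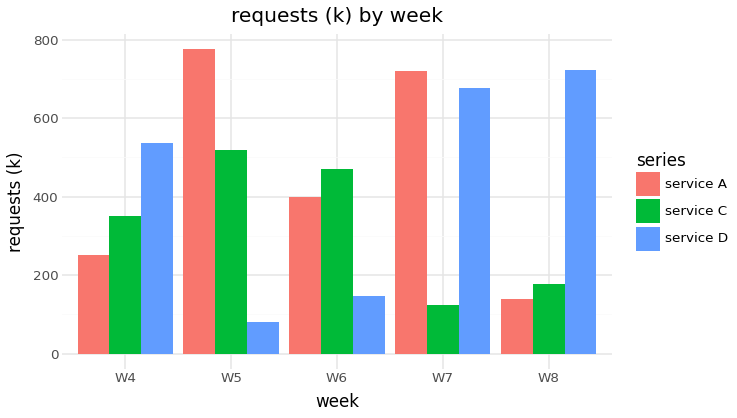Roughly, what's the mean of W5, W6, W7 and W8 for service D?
≈ 400

(100 + 100 + 700 + 700) / 4 ≈ 400.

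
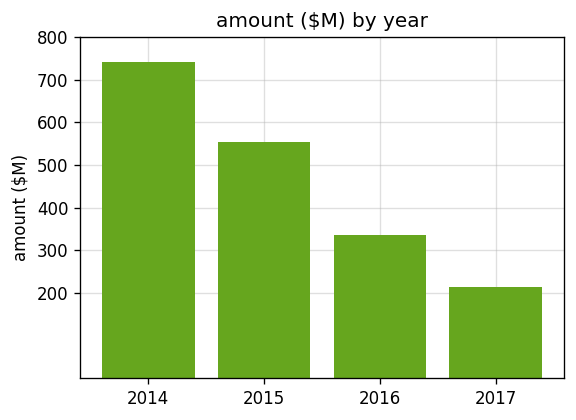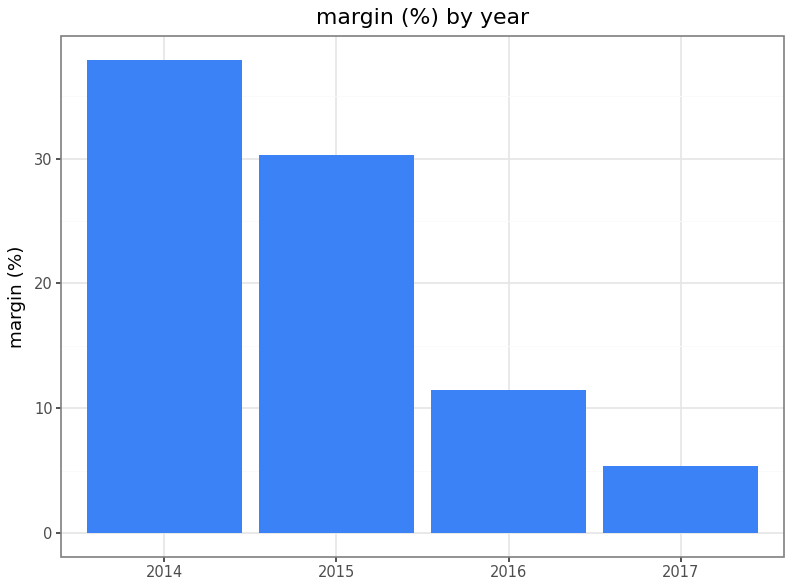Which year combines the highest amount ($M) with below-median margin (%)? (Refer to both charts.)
2016

Chart 2 median margin (%) ≈ 20; below-median years: 2016, 2017. Among those, 2016 has the highest amount ($M) (≈ 300).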